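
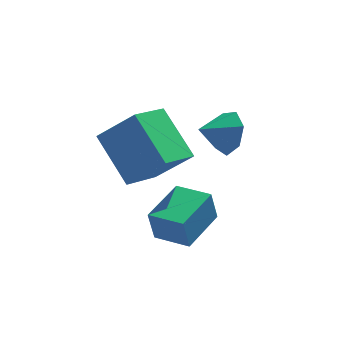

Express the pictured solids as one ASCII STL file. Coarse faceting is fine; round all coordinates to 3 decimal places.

solid 
facet normal -0.718 0.678 -0.158
outer loop
vertex 0.234 0.964 -1.368
vertex 1.415 2.248 -1.225
vertex 0.436 0.908 -2.529
endloop
endfacet
facet normal -0.675 -0.733 -0.082
outer loop
vertex 1.405 -0.008 -2.315
vertex 0.234 0.964 -1.368
vertex 0.436 0.908 -2.529
endloop
endfacet
facet normal -0.718 0.678 -0.158
outer loop
vertex 0.436 0.908 -2.529
vertex 1.415 2.248 -1.225
vertex 1.617 2.191 -2.386
endloop
endfacet
facet normal 0.172 -0.048 -0.984
outer loop
vertex 1.617 2.191 -2.386
vertex 1.405 -0.008 -2.315
vertex 0.436 0.908 -2.529
endloop
endfacet
facet normal -0.172 0.048 0.984
outer loop
vertex 0.234 0.964 -1.368
vertex 2.384 1.332 -1.011
vertex 1.415 2.248 -1.225
endloop
endfacet
facet normal -0.675 -0.734 -0.081
outer loop
vertex 1.203 0.049 -1.154
vertex 0.234 0.964 -1.368
vertex 1.405 -0.008 -2.315
endloop
endfacet
facet normal -0.172 0.048 0.984
outer loop
vertex 1.203 0.049 -1.154
vertex 2.384 1.332 -1.011
vertex 0.234 0.964 -1.368
endloop
endfacet
facet normal 0.675 0.733 0.081
outer loop
vertex 1.415 2.248 -1.225
vertex 2.384 1.332 -1.011
vertex 1.617 2.191 -2.386
endloop
endfacet
facet normal 0.172 -0.048 -0.984
outer loop
vertex 2.586 1.276 -2.172
vertex 1.405 -0.008 -2.315
vertex 1.617 2.191 -2.386
endloop
endfacet
facet normal 0.675 0.734 0.082
outer loop
vertex 1.617 2.191 -2.386
vertex 2.384 1.332 -1.011
vertex 2.586 1.276 -2.172
endloop
endfacet
facet normal 0.718 -0.678 0.158
outer loop
vertex 2.586 1.276 -2.172
vertex 1.203 0.049 -1.154
vertex 1.405 -0.008 -2.315
endloop
endfacet
facet normal 0.718 -0.678 0.158
outer loop
vertex 2.384 1.332 -1.011
vertex 1.203 0.049 -1.154
vertex 2.586 1.276 -2.172
endloop
endfacet
facet normal 0.886 0.161 -0.436
outer loop
vertex 3.869 3.241 0.617
vertex 3.457 3.705 -0.049
vertex 3.788 4.018 0.739
endloop
endfacet
facet normal -0.130 -0.167 0.977
outer loop
vertex 3.869 3.241 0.617
vertex 3.788 4.018 0.739
vertex 2.403 3.515 0.469
endloop
endfacet
facet normal 0.886 0.160 -0.436
outer loop
vertex 3.788 4.018 0.739
vertex 3.457 3.705 -0.049
vertex 3.458 4.558 0.267
endloop
endfacet
facet normal -0.336 0.495 0.801
outer loop
vertex 3.788 4.018 0.739
vertex 3.458 4.558 0.267
vertex 2.403 3.515 0.469
endloop
endfacet
facet normal 0.886 0.160 -0.435
outer loop
vertex 3.458 4.558 0.267
vertex 3.457 3.705 -0.049
vertex 3.128 4.457 -0.442
endloop
endfacet
facet normal -0.667 0.715 0.209
outer loop
vertex 3.458 4.558 0.267
vertex 3.128 4.457 -0.442
vertex 2.403 3.515 0.469
endloop
endfacet
facet normal 0.886 0.160 -0.435
outer loop
vertex 3.128 4.457 -0.442
vertex 3.457 3.705 -0.049
vertex 3.045 3.79 -0.856
endloop
endfacet
facet normal -0.875 0.329 -0.355
outer loop
vertex 3.128 4.457 -0.442
vertex 3.045 3.79 -0.856
vertex 2.403 3.515 0.469
endloop
endfacet
facet normal 0.886 0.160 -0.435
outer loop
vertex 3.045 3.79 -0.856
vertex 3.457 3.705 -0.049
vertex 3.272 3.059 -0.662
endloop
endfacet
facet normal -0.802 -0.373 -0.466
outer loop
vertex 3.045 3.79 -0.856
vertex 3.272 3.059 -0.662
vertex 2.403 3.515 0.469
endloop
endfacet
facet normal 0.885 0.160 -0.436
outer loop
vertex 3.272 3.059 -0.662
vertex 3.457 3.705 -0.049
vertex 3.639 2.815 -0.007
endloop
endfacet
facet normal -0.504 -0.863 -0.039
outer loop
vertex 3.272 3.059 -0.662
vertex 3.639 2.815 -0.007
vertex 2.403 3.515 0.469
endloop
endfacet
facet normal 0.886 0.161 -0.436
outer loop
vertex 3.639 2.815 -0.007
vertex 3.457 3.705 -0.049
vertex 3.869 3.241 0.617
endloop
endfacet
facet normal -0.205 -0.772 0.602
outer loop
vertex 3.639 2.815 -0.007
vertex 3.869 3.241 0.617
vertex 2.403 3.515 0.469
endloop
endfacet
facet normal -0.668 -0.611 0.425
outer loop
vertex 0.367 3.997 1.168
vertex -0.862 4.438 -0.128
vertex 1.086 2.345 -0.076
endloop
endfacet
facet normal 0.668 -0.240 0.705
outer loop
vertex 2.242 3.402 -0.812
vertex 0.367 3.997 1.168
vertex 1.086 2.345 -0.076
endloop
endfacet
facet normal -0.668 -0.611 0.425
outer loop
vertex 1.086 2.345 -0.076
vertex -0.862 4.438 -0.128
vertex -0.142 2.786 -1.373
endloop
endfacet
facet normal 0.329 -0.755 -0.568
outer loop
vertex -0.142 2.786 -1.373
vertex 2.242 3.402 -0.812
vertex 1.086 2.345 -0.076
endloop
endfacet
facet normal -0.328 0.755 0.568
outer loop
vertex 0.367 3.997 1.168
vertex 0.294 5.495 -0.864
vertex -0.862 4.438 -0.128
endloop
endfacet
facet normal 0.668 -0.240 0.705
outer loop
vertex 1.522 5.054 0.433
vertex 0.367 3.997 1.168
vertex 2.242 3.402 -0.812
endloop
endfacet
facet normal -0.329 0.754 0.568
outer loop
vertex 1.522 5.054 0.433
vertex 0.294 5.495 -0.864
vertex 0.367 3.997 1.168
endloop
endfacet
facet normal -0.668 0.240 -0.705
outer loop
vertex -0.862 4.438 -0.128
vertex 0.294 5.495 -0.864
vertex -0.142 2.786 -1.373
endloop
endfacet
facet normal 0.329 -0.754 -0.568
outer loop
vertex 1.013 3.843 -2.108
vertex 2.242 3.402 -0.812
vertex -0.142 2.786 -1.373
endloop
endfacet
facet normal -0.668 0.240 -0.705
outer loop
vertex -0.142 2.786 -1.373
vertex 0.294 5.495 -0.864
vertex 1.013 3.843 -2.108
endloop
endfacet
facet normal 0.668 0.611 -0.425
outer loop
vertex 1.013 3.843 -2.108
vertex 1.522 5.054 0.433
vertex 2.242 3.402 -0.812
endloop
endfacet
facet normal 0.668 0.611 -0.425
outer loop
vertex 0.294 5.495 -0.864
vertex 1.522 5.054 0.433
vertex 1.013 3.843 -2.108
endloop
endfacet

endsolid


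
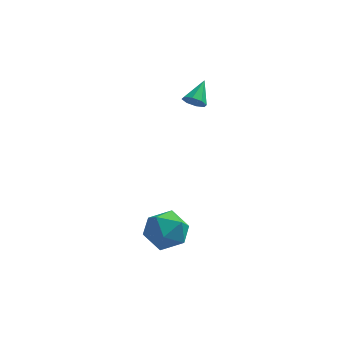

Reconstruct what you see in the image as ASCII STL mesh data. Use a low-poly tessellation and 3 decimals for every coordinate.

solid 
facet normal -0.284 0.926 0.250
outer loop
vertex 1.212 -2.119 -2.917
vertex 0.441 -2.516 -2.322
vertex 1.39 -2.338 -1.904
endloop
endfacet
facet normal 0.418 0.901 0.121
outer loop
vertex 1.212 -2.119 -2.917
vertex 1.39 -2.338 -1.904
vertex 2.114 -2.576 -2.629
endloop
endfacet
facet normal 0.511 0.664 -0.546
outer loop
vertex 1.212 -2.119 -2.917
vertex 2.114 -2.576 -2.629
vertex 1.613 -2.901 -3.494
endloop
endfacet
facet normal -0.132 0.544 -0.829
outer loop
vertex 1.212 -2.119 -2.917
vertex 1.613 -2.901 -3.494
vertex 0.579 -2.864 -3.305
endloop
endfacet
facet normal -0.623 0.705 -0.337
outer loop
vertex 1.212 -2.119 -2.917
vertex 0.579 -2.864 -3.305
vertex 0.441 -2.516 -2.322
endloop
endfacet
facet normal 0.707 0.424 0.567
outer loop
vertex 2.114 -2.576 -2.629
vertex 1.39 -2.338 -1.904
vertex 1.901 -3.256 -1.855
endloop
endfacet
facet normal -0.429 0.464 0.775
outer loop
vertex 1.39 -2.338 -1.904
vertex 0.441 -2.516 -2.322
vertex 0.867 -3.219 -1.666
endloop
endfacet
facet normal -0.979 0.107 -0.175
outer loop
vertex 0.441 -2.516 -2.322
vertex 0.579 -2.864 -3.305
vertex 0.366 -3.544 -2.531
endloop
endfacet
facet normal -0.183 -0.154 -0.971
outer loop
vertex 0.579 -2.864 -3.305
vertex 1.613 -2.901 -3.494
vertex 1.09 -3.782 -3.256
endloop
endfacet
facet normal 0.858 0.042 -0.512
outer loop
vertex 1.613 -2.901 -3.494
vertex 2.114 -2.576 -2.629
vertex 2.039 -3.604 -2.838
endloop
endfacet
facet normal 0.132 -0.544 0.829
outer loop
vertex 1.268 -4.001 -2.243
vertex 1.901 -3.256 -1.855
vertex 0.867 -3.219 -1.666
endloop
endfacet
facet normal -0.511 -0.664 0.546
outer loop
vertex 1.268 -4.001 -2.243
vertex 0.867 -3.219 -1.666
vertex 0.366 -3.544 -2.531
endloop
endfacet
facet normal -0.418 -0.901 -0.121
outer loop
vertex 1.268 -4.001 -2.243
vertex 0.366 -3.544 -2.531
vertex 1.09 -3.782 -3.256
endloop
endfacet
facet normal 0.284 -0.926 -0.250
outer loop
vertex 1.268 -4.001 -2.243
vertex 1.09 -3.782 -3.256
vertex 2.039 -3.604 -2.838
endloop
endfacet
facet normal 0.623 -0.705 0.337
outer loop
vertex 1.268 -4.001 -2.243
vertex 2.039 -3.604 -2.838
vertex 1.901 -3.256 -1.855
endloop
endfacet
facet normal 0.183 0.154 0.971
outer loop
vertex 0.867 -3.219 -1.666
vertex 1.901 -3.256 -1.855
vertex 1.39 -2.338 -1.904
endloop
endfacet
facet normal -0.858 -0.042 0.512
outer loop
vertex 0.366 -3.544 -2.531
vertex 0.867 -3.219 -1.666
vertex 0.441 -2.516 -2.322
endloop
endfacet
facet normal -0.707 -0.424 -0.567
outer loop
vertex 1.09 -3.782 -3.256
vertex 0.366 -3.544 -2.531
vertex 0.579 -2.864 -3.305
endloop
endfacet
facet normal 0.429 -0.464 -0.775
outer loop
vertex 2.039 -3.604 -2.838
vertex 1.09 -3.782 -3.256
vertex 1.613 -2.901 -3.494
endloop
endfacet
facet normal 0.979 -0.107 0.175
outer loop
vertex 1.901 -3.256 -1.855
vertex 2.039 -3.604 -2.838
vertex 2.114 -2.576 -2.629
endloop
endfacet
facet normal -0.255 -0.798 -0.546
outer loop
vertex 2.34 0.776 2.299
vertex 1.932 0.665 2.652
vertex 1.978 0.964 2.193
endloop
endfacet
facet normal 0.508 0.677 -0.533
outer loop
vertex 2.34 0.776 2.299
vertex 1.978 0.964 2.193
vertex 2.248 1.655 3.328
endloop
endfacet
facet normal -0.255 -0.798 -0.546
outer loop
vertex 1.978 0.964 2.193
vertex 1.932 0.665 2.652
vertex 1.59 0.977 2.355
endloop
endfacet
facet normal -0.172 0.859 -0.482
outer loop
vertex 1.978 0.964 2.193
vertex 1.59 0.977 2.355
vertex 2.248 1.655 3.328
endloop
endfacet
facet normal -0.254 -0.798 -0.546
outer loop
vertex 1.59 0.977 2.355
vertex 1.932 0.665 2.652
vertex 1.402 0.807 2.691
endloop
endfacet
facet normal -0.697 0.716 -0.028
outer loop
vertex 1.59 0.977 2.355
vertex 1.402 0.807 2.691
vertex 2.248 1.655 3.328
endloop
endfacet
facet normal -0.254 -0.797 -0.547
outer loop
vertex 1.402 0.807 2.691
vertex 1.932 0.665 2.652
vertex 1.525 0.553 3.004
endloop
endfacet
facet normal -0.756 0.330 0.565
outer loop
vertex 1.402 0.807 2.691
vertex 1.525 0.553 3.004
vertex 2.248 1.655 3.328
endloop
endfacet
facet normal -0.252 -0.799 -0.545
outer loop
vertex 1.525 0.553 3.004
vertex 1.932 0.665 2.652
vertex 1.887 0.366 3.111
endloop
endfacet
facet normal -0.316 -0.071 0.946
outer loop
vertex 1.525 0.553 3.004
vertex 1.887 0.366 3.111
vertex 2.248 1.655 3.328
endloop
endfacet
facet normal -0.254 -0.799 -0.545
outer loop
vertex 1.887 0.366 3.111
vertex 1.932 0.665 2.652
vertex 2.275 0.353 2.949
endloop
endfacet
facet normal 0.366 -0.253 0.896
outer loop
vertex 1.887 0.366 3.111
vertex 2.275 0.353 2.949
vertex 2.248 1.655 3.328
endloop
endfacet
facet normal -0.255 -0.799 -0.545
outer loop
vertex 2.275 0.353 2.949
vertex 1.932 0.665 2.652
vertex 2.462 0.523 2.612
endloop
endfacet
facet normal 0.892 -0.109 0.440
outer loop
vertex 2.275 0.353 2.949
vertex 2.462 0.523 2.612
vertex 2.248 1.655 3.328
endloop
endfacet
facet normal -0.255 -0.798 -0.546
outer loop
vertex 2.462 0.523 2.612
vertex 1.932 0.665 2.652
vertex 2.34 0.776 2.299
endloop
endfacet
facet normal 0.950 0.274 -0.149
outer loop
vertex 2.462 0.523 2.612
vertex 2.34 0.776 2.299
vertex 2.248 1.655 3.328
endloop
endfacet

endsolid


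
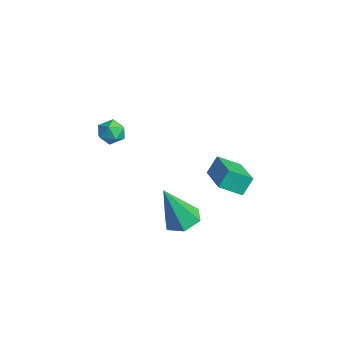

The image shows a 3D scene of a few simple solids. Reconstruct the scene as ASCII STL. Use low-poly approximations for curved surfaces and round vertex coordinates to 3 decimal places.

solid 
facet normal -0.953 0.189 -0.238
outer loop
vertex -0.943 3.185 0.146
vertex -0.62 4.114 -0.41
vertex -0.847 2.68 -0.641
endloop
endfacet
facet normal -0.286 -0.822 0.493
outer loop
vertex 1.04 2.306 -0.17
vertex -0.943 3.185 0.146
vertex -0.847 2.68 -0.641
endloop
endfacet
facet normal -0.953 0.189 -0.239
outer loop
vertex -0.847 2.68 -0.641
vertex -0.62 4.114 -0.41
vertex -0.523 3.61 -1.197
endloop
endfacet
facet normal 0.103 -0.537 -0.838
outer loop
vertex -0.523 3.61 -1.197
vertex 1.04 2.306 -0.17
vertex -0.847 2.68 -0.641
endloop
endfacet
facet normal -0.103 0.537 0.837
outer loop
vertex -0.943 3.185 0.146
vertex 1.267 3.74 0.061
vertex -0.62 4.114 -0.41
endloop
endfacet
facet normal -0.286 -0.823 0.491
outer loop
vertex 0.943 2.81 0.617
vertex -0.943 3.185 0.146
vertex 1.04 2.306 -0.17
endloop
endfacet
facet normal -0.103 0.537 0.838
outer loop
vertex 0.943 2.81 0.617
vertex 1.267 3.74 0.061
vertex -0.943 3.185 0.146
endloop
endfacet
facet normal 0.286 0.823 -0.492
outer loop
vertex -0.62 4.114 -0.41
vertex 1.267 3.74 0.061
vertex -0.523 3.61 -1.197
endloop
endfacet
facet normal 0.102 -0.537 -0.837
outer loop
vertex 1.363 3.235 -0.726
vertex 1.04 2.306 -0.17
vertex -0.523 3.61 -1.197
endloop
endfacet
facet normal 0.286 0.822 -0.492
outer loop
vertex -0.523 3.61 -1.197
vertex 1.267 3.74 0.061
vertex 1.363 3.235 -0.726
endloop
endfacet
facet normal 0.953 -0.189 0.238
outer loop
vertex 1.363 3.235 -0.726
vertex 0.943 2.81 0.617
vertex 1.04 2.306 -0.17
endloop
endfacet
facet normal 0.953 -0.190 0.238
outer loop
vertex 1.267 3.74 0.061
vertex 0.943 2.81 0.617
vertex 1.363 3.235 -0.726
endloop
endfacet
facet normal -0.761 0.579 -0.294
outer loop
vertex -0.122 -1.665 3.224
vertex -0.446 -1.821 3.755
vertex -0.058 -1.311 3.755
endloop
endfacet
facet normal -0.140 0.832 -0.538
outer loop
vertex -0.122 -1.665 3.224
vertex -0.058 -1.311 3.755
vertex 0.457 -1.454 3.4
endloop
endfacet
facet normal 0.166 0.321 -0.932
outer loop
vertex -0.122 -1.665 3.224
vertex 0.457 -1.454 3.4
vertex 0.387 -2.053 3.181
endloop
endfacet
facet normal -0.266 -0.245 -0.932
outer loop
vertex -0.122 -1.665 3.224
vertex 0.387 -2.053 3.181
vertex -0.172 -2.28 3.4
endloop
endfacet
facet normal -0.839 -0.085 -0.537
outer loop
vertex -0.122 -1.665 3.224
vertex -0.172 -2.28 3.4
vertex -0.446 -1.821 3.755
endloop
endfacet
facet normal 0.282 0.959 0.024
outer loop
vertex 0.457 -1.454 3.4
vertex -0.058 -1.311 3.755
vertex 0.492 -1.48 4.04
endloop
endfacet
facet normal -0.723 0.550 0.419
outer loop
vertex -0.058 -1.311 3.755
vertex -0.446 -1.821 3.755
vertex -0.067 -1.707 4.259
endloop
endfacet
facet normal -0.850 -0.527 0.025
outer loop
vertex -0.446 -1.821 3.755
vertex -0.172 -2.28 3.4
vertex -0.137 -2.306 4.04
endloop
endfacet
facet normal 0.078 -0.785 -0.615
outer loop
vertex -0.172 -2.28 3.4
vertex 0.387 -2.053 3.181
vertex 0.378 -2.449 3.685
endloop
endfacet
facet normal 0.777 0.134 -0.615
outer loop
vertex 0.387 -2.053 3.181
vertex 0.457 -1.454 3.4
vertex 0.766 -1.939 3.685
endloop
endfacet
facet normal 0.266 0.245 0.932
outer loop
vertex 0.442 -2.095 4.216
vertex 0.492 -1.48 4.04
vertex -0.067 -1.707 4.259
endloop
endfacet
facet normal -0.166 -0.321 0.932
outer loop
vertex 0.442 -2.095 4.216
vertex -0.067 -1.707 4.259
vertex -0.137 -2.306 4.04
endloop
endfacet
facet normal 0.140 -0.832 0.538
outer loop
vertex 0.442 -2.095 4.216
vertex -0.137 -2.306 4.04
vertex 0.378 -2.449 3.685
endloop
endfacet
facet normal 0.761 -0.579 0.294
outer loop
vertex 0.442 -2.095 4.216
vertex 0.378 -2.449 3.685
vertex 0.766 -1.939 3.685
endloop
endfacet
facet normal 0.839 0.085 0.537
outer loop
vertex 0.442 -2.095 4.216
vertex 0.766 -1.939 3.685
vertex 0.492 -1.48 4.04
endloop
endfacet
facet normal -0.078 0.785 0.615
outer loop
vertex -0.067 -1.707 4.259
vertex 0.492 -1.48 4.04
vertex -0.058 -1.311 3.755
endloop
endfacet
facet normal -0.777 -0.134 0.615
outer loop
vertex -0.137 -2.306 4.04
vertex -0.067 -1.707 4.259
vertex -0.446 -1.821 3.755
endloop
endfacet
facet normal -0.282 -0.959 -0.024
outer loop
vertex 0.378 -2.449 3.685
vertex -0.137 -2.306 4.04
vertex -0.172 -2.28 3.4
endloop
endfacet
facet normal 0.723 -0.550 -0.419
outer loop
vertex 0.766 -1.939 3.685
vertex 0.378 -2.449 3.685
vertex 0.387 -2.053 3.181
endloop
endfacet
facet normal 0.850 0.527 -0.025
outer loop
vertex 0.492 -1.48 4.04
vertex 0.766 -1.939 3.685
vertex 0.457 -1.454 3.4
endloop
endfacet
facet normal 0.025 0.380 -0.925
outer loop
vertex 1.314 0.705 -2.186
vertex 0.536 0.979 -2.094
vertex 1.175 1.463 -1.878
endloop
endfacet
facet normal 0.927 0.018 0.375
outer loop
vertex 1.314 0.705 -2.186
vertex 1.175 1.463 -1.878
vertex 0.484 0.161 -0.106
endloop
endfacet
facet normal 0.024 0.381 -0.924
outer loop
vertex 1.175 1.463 -1.878
vertex 0.536 0.979 -2.094
vertex 0.397 1.737 -1.785
endloop
endfacet
facet normal 0.322 0.698 0.639
outer loop
vertex 1.175 1.463 -1.878
vertex 0.397 1.737 -1.785
vertex 0.484 0.161 -0.106
endloop
endfacet
facet normal 0.024 0.381 -0.924
outer loop
vertex 0.397 1.737 -1.785
vertex 0.536 0.979 -2.094
vertex -0.242 1.254 -2.001
endloop
endfacet
facet normal -0.612 0.560 0.558
outer loop
vertex 0.397 1.737 -1.785
vertex -0.242 1.254 -2.001
vertex 0.484 0.161 -0.106
endloop
endfacet
facet normal 0.024 0.381 -0.924
outer loop
vertex -0.242 1.254 -2.001
vertex 0.536 0.979 -2.094
vertex -0.103 0.496 -2.31
endloop
endfacet
facet normal -0.942 -0.259 0.212
outer loop
vertex -0.242 1.254 -2.001
vertex -0.103 0.496 -2.31
vertex 0.484 0.161 -0.106
endloop
endfacet
facet normal 0.025 0.381 -0.924
outer loop
vertex -0.103 0.496 -2.31
vertex 0.536 0.979 -2.094
vertex 0.675 0.222 -2.402
endloop
endfacet
facet normal -0.337 -0.940 -0.053
outer loop
vertex -0.103 0.496 -2.31
vertex 0.675 0.222 -2.402
vertex 0.484 0.161 -0.106
endloop
endfacet
facet normal 0.025 0.381 -0.924
outer loop
vertex 0.675 0.222 -2.402
vertex 0.536 0.979 -2.094
vertex 1.314 0.705 -2.186
endloop
endfacet
facet normal 0.597 -0.802 0.028
outer loop
vertex 0.675 0.222 -2.402
vertex 1.314 0.705 -2.186
vertex 0.484 0.161 -0.106
endloop
endfacet

endsolid


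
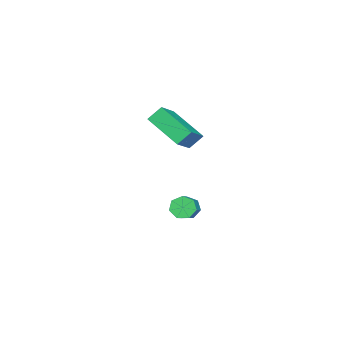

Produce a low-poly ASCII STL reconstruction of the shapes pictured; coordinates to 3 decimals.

solid 
facet normal -0.804 0.127 -0.581
outer loop
vertex -3.572 1.188 3.615
vertex -3.977 1.746 4.297
vertex -2.649 2.95 2.722
endloop
endfacet
facet normal 0.418 -0.575 -0.703
outer loop
vertex -1.403 2.754 3.623
vertex -3.572 1.188 3.615
vertex -2.649 2.95 2.722
endloop
endfacet
facet normal -0.804 0.127 -0.581
outer loop
vertex -2.649 2.95 2.722
vertex -3.977 1.746 4.297
vertex -3.054 3.508 3.404
endloop
endfacet
facet normal 0.423 0.808 -0.410
outer loop
vertex -3.054 3.508 3.404
vertex -1.403 2.754 3.623
vertex -2.649 2.95 2.722
endloop
endfacet
facet normal -0.423 -0.808 0.410
outer loop
vertex -3.572 1.188 3.615
vertex -2.731 1.55 5.198
vertex -3.977 1.746 4.297
endloop
endfacet
facet normal 0.418 -0.575 -0.703
outer loop
vertex -2.326 0.992 4.516
vertex -3.572 1.188 3.615
vertex -1.403 2.754 3.623
endloop
endfacet
facet normal -0.423 -0.808 0.410
outer loop
vertex -2.326 0.992 4.516
vertex -2.731 1.55 5.198
vertex -3.572 1.188 3.615
endloop
endfacet
facet normal -0.418 0.575 0.703
outer loop
vertex -3.977 1.746 4.297
vertex -2.731 1.55 5.198
vertex -3.054 3.508 3.404
endloop
endfacet
facet normal 0.423 0.808 -0.410
outer loop
vertex -1.808 3.312 4.305
vertex -1.403 2.754 3.623
vertex -3.054 3.508 3.404
endloop
endfacet
facet normal -0.418 0.575 0.703
outer loop
vertex -3.054 3.508 3.404
vertex -2.731 1.55 5.198
vertex -1.808 3.312 4.305
endloop
endfacet
facet normal 0.804 -0.127 0.581
outer loop
vertex -1.808 3.312 4.305
vertex -2.326 0.992 4.516
vertex -1.403 2.754 3.623
endloop
endfacet
facet normal 0.804 -0.127 0.581
outer loop
vertex -2.731 1.55 5.198
vertex -2.326 0.992 4.516
vertex -1.808 3.312 4.305
endloop
endfacet
facet normal -0.834 -0.122 -0.538
outer loop
vertex -3.561 2.881 -2.693
vertex -3.814 2.478 -2.209
vertex -3.872 3.152 -2.272
endloop
endfacet
facet normal 0.160 0.880 -0.448
outer loop
vertex -3.561 2.881 -2.693
vertex -3.872 3.152 -2.272
vertex -2.292 3.066 -1.876
endloop
endfacet
facet normal 0.160 0.880 -0.448
outer loop
vertex -2.292 3.066 -1.876
vertex -3.872 3.152 -2.272
vertex -2.604 3.337 -1.455
endloop
endfacet
facet normal 0.834 0.123 0.539
outer loop
vertex -2.292 3.066 -1.876
vertex -2.604 3.337 -1.455
vertex -2.546 2.662 -1.391
endloop
endfacet
facet normal -0.834 -0.122 -0.537
outer loop
vertex -3.872 3.152 -2.272
vertex -3.814 2.478 -2.209
vertex -4.14 2.915 -1.802
endloop
endfacet
facet normal -0.313 0.908 0.280
outer loop
vertex -3.872 3.152 -2.272
vertex -4.14 2.915 -1.802
vertex -2.604 3.337 -1.455
endloop
endfacet
facet normal -0.313 0.908 0.280
outer loop
vertex -2.604 3.337 -1.455
vertex -4.14 2.915 -1.802
vertex -2.871 3.1 -0.985
endloop
endfacet
facet normal 0.835 0.123 0.536
outer loop
vertex -2.604 3.337 -1.455
vertex -2.871 3.1 -0.985
vertex -2.546 2.662 -1.391
endloop
endfacet
facet normal -0.835 -0.122 -0.537
outer loop
vertex -4.14 2.915 -1.802
vertex -3.814 2.478 -2.209
vertex -4.162 2.349 -1.639
endloop
endfacet
facet normal -0.550 0.251 0.797
outer loop
vertex -4.14 2.915 -1.802
vertex -4.162 2.349 -1.639
vertex -2.871 3.1 -0.985
endloop
endfacet
facet normal -0.550 0.251 0.797
outer loop
vertex -2.871 3.1 -0.985
vertex -4.162 2.349 -1.639
vertex -2.894 2.533 -0.822
endloop
endfacet
facet normal 0.834 0.121 0.538
outer loop
vertex -2.871 3.1 -0.985
vertex -2.894 2.533 -0.822
vertex -2.546 2.662 -1.391
endloop
endfacet
facet normal -0.835 -0.122 -0.537
outer loop
vertex -4.162 2.349 -1.639
vertex -3.814 2.478 -2.209
vertex -3.923 1.879 -1.904
endloop
endfacet
facet normal -0.374 -0.592 0.714
outer loop
vertex -4.162 2.349 -1.639
vertex -3.923 1.879 -1.904
vertex -2.894 2.533 -0.822
endloop
endfacet
facet normal -0.373 -0.593 0.713
outer loop
vertex -2.894 2.533 -0.822
vertex -3.923 1.879 -1.904
vertex -2.655 2.064 -1.087
endloop
endfacet
facet normal 0.834 0.121 0.538
outer loop
vertex -2.894 2.533 -0.822
vertex -2.655 2.064 -1.087
vertex -2.546 2.662 -1.391
endloop
endfacet
facet normal -0.835 -0.121 -0.537
outer loop
vertex -3.923 1.879 -1.904
vertex -3.814 2.478 -2.209
vertex -3.602 1.86 -2.399
endloop
endfacet
facet normal 0.085 -0.992 0.093
outer loop
vertex -3.923 1.879 -1.904
vertex -3.602 1.86 -2.399
vertex -2.655 2.064 -1.087
endloop
endfacet
facet normal 0.085 -0.992 0.093
outer loop
vertex -2.655 2.064 -1.087
vertex -3.602 1.86 -2.399
vertex -2.333 2.045 -1.582
endloop
endfacet
facet normal 0.834 0.121 0.538
outer loop
vertex -2.655 2.064 -1.087
vertex -2.333 2.045 -1.582
vertex -2.546 2.662 -1.391
endloop
endfacet
facet normal -0.834 -0.121 -0.538
outer loop
vertex -3.602 1.86 -2.399
vertex -3.814 2.478 -2.209
vertex -3.44 2.306 -2.75
endloop
endfacet
facet normal 0.478 -0.644 -0.597
outer loop
vertex -3.602 1.86 -2.399
vertex -3.44 2.306 -2.75
vertex -2.333 2.045 -1.582
endloop
endfacet
facet normal 0.479 -0.643 -0.598
outer loop
vertex -2.333 2.045 -1.582
vertex -3.44 2.306 -2.75
vertex -2.172 2.491 -1.933
endloop
endfacet
facet normal 0.834 0.122 0.537
outer loop
vertex -2.333 2.045 -1.582
vertex -2.172 2.491 -1.933
vertex -2.546 2.662 -1.391
endloop
endfacet
facet normal -0.834 -0.122 -0.538
outer loop
vertex -3.44 2.306 -2.75
vertex -3.814 2.478 -2.209
vertex -3.561 2.881 -2.693
endloop
endfacet
facet normal 0.512 0.191 -0.838
outer loop
vertex -3.44 2.306 -2.75
vertex -3.561 2.881 -2.693
vertex -2.172 2.491 -1.933
endloop
endfacet
facet normal 0.512 0.190 -0.838
outer loop
vertex -2.172 2.491 -1.933
vertex -3.561 2.881 -2.693
vertex -2.292 3.066 -1.876
endloop
endfacet
facet normal 0.834 0.121 0.538
outer loop
vertex -2.172 2.491 -1.933
vertex -2.292 3.066 -1.876
vertex -2.546 2.662 -1.391
endloop
endfacet

endsolid


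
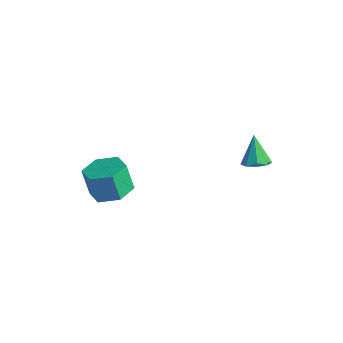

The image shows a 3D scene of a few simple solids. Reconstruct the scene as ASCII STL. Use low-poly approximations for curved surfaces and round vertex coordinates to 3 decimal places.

solid 
facet normal 0.343 -0.021 -0.939
outer loop
vertex 0.445 -3.208 -2.936
vertex -0.344 -2.863 -3.232
vertex 0.336 -2.307 -2.996
endloop
endfacet
facet normal 0.932 0.135 0.337
outer loop
vertex 0.445 -3.208 -2.936
vertex 0.336 -2.307 -2.996
vertex 0.013 -3.181 -1.753
endloop
endfacet
facet normal 0.932 0.135 0.337
outer loop
vertex 0.013 -3.181 -1.753
vertex 0.336 -2.307 -2.996
vertex -0.096 -2.28 -1.813
endloop
endfacet
facet normal -0.342 0.021 0.939
outer loop
vertex 0.013 -3.181 -1.753
vertex -0.096 -2.28 -1.813
vertex -0.776 -2.837 -2.048
endloop
endfacet
facet normal 0.343 -0.021 -0.939
outer loop
vertex 0.336 -2.307 -2.996
vertex -0.344 -2.863 -3.232
vertex -0.453 -1.962 -3.292
endloop
endfacet
facet normal 0.363 0.925 0.111
outer loop
vertex 0.336 -2.307 -2.996
vertex -0.453 -1.962 -3.292
vertex -0.096 -2.28 -1.813
endloop
endfacet
facet normal 0.363 0.925 0.111
outer loop
vertex -0.096 -2.28 -1.813
vertex -0.453 -1.962 -3.292
vertex -0.885 -1.935 -2.108
endloop
endfacet
facet normal -0.342 0.021 0.939
outer loop
vertex -0.096 -2.28 -1.813
vertex -0.885 -1.935 -2.108
vertex -0.776 -2.837 -2.048
endloop
endfacet
facet normal 0.342 -0.021 -0.939
outer loop
vertex -0.453 -1.962 -3.292
vertex -0.344 -2.863 -3.232
vertex -1.133 -2.519 -3.527
endloop
endfacet
facet normal -0.569 0.790 -0.226
outer loop
vertex -0.453 -1.962 -3.292
vertex -1.133 -2.519 -3.527
vertex -0.885 -1.935 -2.108
endloop
endfacet
facet normal -0.569 0.791 -0.226
outer loop
vertex -0.885 -1.935 -2.108
vertex -1.133 -2.519 -3.527
vertex -1.565 -2.492 -2.344
endloop
endfacet
facet normal -0.343 0.021 0.939
outer loop
vertex -0.885 -1.935 -2.108
vertex -1.565 -2.492 -2.344
vertex -0.776 -2.837 -2.048
endloop
endfacet
facet normal 0.342 -0.021 -0.939
outer loop
vertex -1.133 -2.519 -3.527
vertex -0.344 -2.863 -3.232
vertex -1.024 -3.42 -3.467
endloop
endfacet
facet normal -0.932 -0.135 -0.337
outer loop
vertex -1.133 -2.519 -3.527
vertex -1.024 -3.42 -3.467
vertex -1.565 -2.492 -2.344
endloop
endfacet
facet normal -0.932 -0.135 -0.337
outer loop
vertex -1.565 -2.492 -2.344
vertex -1.024 -3.42 -3.467
vertex -1.456 -3.393 -2.284
endloop
endfacet
facet normal -0.343 0.021 0.939
outer loop
vertex -1.565 -2.492 -2.344
vertex -1.456 -3.393 -2.284
vertex -0.776 -2.837 -2.048
endloop
endfacet
facet normal 0.342 -0.021 -0.939
outer loop
vertex -1.024 -3.42 -3.467
vertex -0.344 -2.863 -3.232
vertex -0.235 -3.765 -3.172
endloop
endfacet
facet normal -0.363 -0.925 -0.111
outer loop
vertex -1.024 -3.42 -3.467
vertex -0.235 -3.765 -3.172
vertex -1.456 -3.393 -2.284
endloop
endfacet
facet normal -0.363 -0.925 -0.111
outer loop
vertex -1.456 -3.393 -2.284
vertex -0.235 -3.765 -3.172
vertex -0.667 -3.738 -1.988
endloop
endfacet
facet normal -0.343 0.021 0.939
outer loop
vertex -1.456 -3.393 -2.284
vertex -0.667 -3.738 -1.988
vertex -0.776 -2.837 -2.048
endloop
endfacet
facet normal 0.343 -0.021 -0.939
outer loop
vertex -0.235 -3.765 -3.172
vertex -0.344 -2.863 -3.232
vertex 0.445 -3.208 -2.936
endloop
endfacet
facet normal 0.569 -0.791 0.226
outer loop
vertex -0.235 -3.765 -3.172
vertex 0.445 -3.208 -2.936
vertex -0.667 -3.738 -1.988
endloop
endfacet
facet normal 0.569 -0.790 0.226
outer loop
vertex -0.667 -3.738 -1.988
vertex 0.445 -3.208 -2.936
vertex 0.013 -3.181 -1.753
endloop
endfacet
facet normal -0.342 0.021 0.939
outer loop
vertex -0.667 -3.738 -1.988
vertex 0.013 -3.181 -1.753
vertex -0.776 -2.837 -2.048
endloop
endfacet
facet normal 0.417 -0.353 -0.838
outer loop
vertex 3.097 1.886 -2.976
vertex 2.723 2.259 -3.319
vertex 3.294 2.318 -3.06
endloop
endfacet
facet normal 0.582 -0.109 0.806
outer loop
vertex 3.097 1.886 -2.976
vertex 3.294 2.318 -3.06
vertex 2.157 2.741 -2.181
endloop
endfacet
facet normal 0.416 -0.356 -0.837
outer loop
vertex 3.294 2.318 -3.06
vertex 2.723 2.259 -3.319
vertex 3.157 2.715 -3.297
endloop
endfacet
facet normal 0.630 0.547 0.552
outer loop
vertex 3.294 2.318 -3.06
vertex 3.157 2.715 -3.297
vertex 2.157 2.741 -2.181
endloop
endfacet
facet normal 0.415 -0.355 -0.838
outer loop
vertex 3.157 2.715 -3.297
vertex 2.723 2.259 -3.319
vertex 2.766 2.845 -3.546
endloop
endfacet
facet normal 0.213 0.962 0.168
outer loop
vertex 3.157 2.715 -3.297
vertex 2.766 2.845 -3.546
vertex 2.157 2.741 -2.181
endloop
endfacet
facet normal 0.416 -0.355 -0.837
outer loop
vertex 2.766 2.845 -3.546
vertex 2.723 2.259 -3.319
vertex 2.349 2.632 -3.663
endloop
endfacet
facet normal -0.424 0.897 -0.121
outer loop
vertex 2.766 2.845 -3.546
vertex 2.349 2.632 -3.663
vertex 2.157 2.741 -2.181
endloop
endfacet
facet normal 0.416 -0.355 -0.837
outer loop
vertex 2.349 2.632 -3.663
vertex 2.723 2.259 -3.319
vertex 2.152 2.2 -3.578
endloop
endfacet
facet normal -0.911 0.386 -0.146
outer loop
vertex 2.349 2.632 -3.663
vertex 2.152 2.2 -3.578
vertex 2.157 2.741 -2.181
endloop
endfacet
facet normal 0.416 -0.354 -0.837
outer loop
vertex 2.152 2.2 -3.578
vertex 2.723 2.259 -3.319
vertex 2.289 1.803 -3.342
endloop
endfacet
facet normal -0.958 -0.267 0.107
outer loop
vertex 2.152 2.2 -3.578
vertex 2.289 1.803 -3.342
vertex 2.157 2.741 -2.181
endloop
endfacet
facet normal 0.417 -0.354 -0.837
outer loop
vertex 2.289 1.803 -3.342
vertex 2.723 2.259 -3.319
vertex 2.681 1.673 -3.092
endloop
endfacet
facet normal -0.540 -0.684 0.491
outer loop
vertex 2.289 1.803 -3.342
vertex 2.681 1.673 -3.092
vertex 2.157 2.741 -2.181
endloop
endfacet
facet normal 0.415 -0.354 -0.838
outer loop
vertex 2.681 1.673 -3.092
vertex 2.723 2.259 -3.319
vertex 3.097 1.886 -2.976
endloop
endfacet
facet normal 0.098 -0.617 0.780
outer loop
vertex 2.681 1.673 -3.092
vertex 3.097 1.886 -2.976
vertex 2.157 2.741 -2.181
endloop
endfacet

endsolid


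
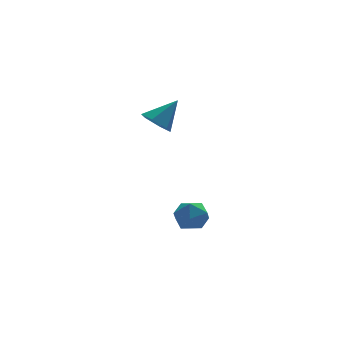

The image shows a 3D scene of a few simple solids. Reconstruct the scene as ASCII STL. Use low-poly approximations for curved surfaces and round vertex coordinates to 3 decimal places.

solid 
facet normal -0.622 -0.445 0.644
outer loop
vertex 1.44 1.365 -3.579
vertex 2.057 0.367 -3.672
vertex 2.341 1.16 -2.85
endloop
endfacet
facet normal -0.573 0.254 0.779
outer loop
vertex 1.44 1.365 -3.579
vertex 2.341 1.16 -2.85
vertex 2.19 2.233 -3.311
endloop
endfacet
facet normal -0.771 0.607 0.192
outer loop
vertex 1.44 1.365 -3.579
vertex 2.19 2.233 -3.311
vertex 1.812 2.103 -4.418
endloop
endfacet
facet normal -0.943 0.127 -0.307
outer loop
vertex 1.44 1.365 -3.579
vertex 1.812 2.103 -4.418
vertex 1.73 0.95 -4.642
endloop
endfacet
facet normal -0.851 -0.524 -0.028
outer loop
vertex 1.44 1.365 -3.579
vertex 1.73 0.95 -4.642
vertex 2.057 0.367 -3.672
endloop
endfacet
facet normal 0.113 0.406 0.907
outer loop
vertex 2.19 2.233 -3.311
vertex 2.341 1.16 -2.85
vertex 3.27 1.77 -3.238
endloop
endfacet
facet normal 0.032 -0.725 0.688
outer loop
vertex 2.341 1.16 -2.85
vertex 2.057 0.367 -3.672
vertex 3.188 0.617 -3.462
endloop
endfacet
facet normal -0.339 -0.853 -0.398
outer loop
vertex 2.057 0.367 -3.672
vertex 1.73 0.95 -4.642
vertex 2.81 0.487 -4.569
endloop
endfacet
facet normal -0.486 0.200 -0.851
outer loop
vertex 1.73 0.95 -4.642
vertex 1.812 2.103 -4.418
vertex 2.659 1.56 -5.03
endloop
endfacet
facet normal -0.208 0.977 -0.044
outer loop
vertex 1.812 2.103 -4.418
vertex 2.19 2.233 -3.311
vertex 2.943 2.353 -4.208
endloop
endfacet
facet normal 0.943 -0.127 0.307
outer loop
vertex 3.56 1.355 -4.301
vertex 3.27 1.77 -3.238
vertex 3.188 0.617 -3.462
endloop
endfacet
facet normal 0.771 -0.607 -0.192
outer loop
vertex 3.56 1.355 -4.301
vertex 3.188 0.617 -3.462
vertex 2.81 0.487 -4.569
endloop
endfacet
facet normal 0.573 -0.254 -0.779
outer loop
vertex 3.56 1.355 -4.301
vertex 2.81 0.487 -4.569
vertex 2.659 1.56 -5.03
endloop
endfacet
facet normal 0.622 0.445 -0.644
outer loop
vertex 3.56 1.355 -4.301
vertex 2.659 1.56 -5.03
vertex 2.943 2.353 -4.208
endloop
endfacet
facet normal 0.851 0.524 0.028
outer loop
vertex 3.56 1.355 -4.301
vertex 2.943 2.353 -4.208
vertex 3.27 1.77 -3.238
endloop
endfacet
facet normal 0.486 -0.200 0.851
outer loop
vertex 3.188 0.617 -3.462
vertex 3.27 1.77 -3.238
vertex 2.341 1.16 -2.85
endloop
endfacet
facet normal 0.208 -0.977 0.044
outer loop
vertex 2.81 0.487 -4.569
vertex 3.188 0.617 -3.462
vertex 2.057 0.367 -3.672
endloop
endfacet
facet normal -0.113 -0.406 -0.907
outer loop
vertex 2.659 1.56 -5.03
vertex 2.81 0.487 -4.569
vertex 1.73 0.95 -4.642
endloop
endfacet
facet normal -0.032 0.725 -0.688
outer loop
vertex 2.943 2.353 -4.208
vertex 2.659 1.56 -5.03
vertex 1.812 2.103 -4.418
endloop
endfacet
facet normal 0.339 0.853 0.398
outer loop
vertex 3.27 1.77 -3.238
vertex 2.943 2.353 -4.208
vertex 2.19 2.233 -3.311
endloop
endfacet
facet normal -0.689 -0.168 -0.705
outer loop
vertex 1.692 2.641 2.289
vertex 0.93 2.938 2.964
vertex 1.394 3.657 2.339
endloop
endfacet
facet normal 0.890 0.279 -0.360
outer loop
vertex 1.692 2.641 2.289
vertex 1.394 3.657 2.339
vertex 2.35 3.282 4.416
endloop
endfacet
facet normal -0.689 -0.168 -0.705
outer loop
vertex 1.394 3.657 2.339
vertex 0.93 2.938 2.964
vertex 0.632 3.954 3.014
endloop
endfacet
facet normal 0.364 0.932 0.001
outer loop
vertex 1.394 3.657 2.339
vertex 0.632 3.954 3.014
vertex 2.35 3.282 4.416
endloop
endfacet
facet normal -0.689 -0.168 -0.705
outer loop
vertex 0.632 3.954 3.014
vertex 0.93 2.938 2.964
vertex 0.168 3.234 3.639
endloop
endfacet
facet normal -0.246 0.721 0.648
outer loop
vertex 0.632 3.954 3.014
vertex 0.168 3.234 3.639
vertex 2.35 3.282 4.416
endloop
endfacet
facet normal -0.689 -0.168 -0.705
outer loop
vertex 0.168 3.234 3.639
vertex 0.93 2.938 2.964
vertex 0.466 2.218 3.589
endloop
endfacet
facet normal -0.329 -0.143 0.933
outer loop
vertex 0.168 3.234 3.639
vertex 0.466 2.218 3.589
vertex 2.35 3.282 4.416
endloop
endfacet
facet normal -0.689 -0.168 -0.705
outer loop
vertex 0.466 2.218 3.589
vertex 0.93 2.938 2.964
vertex 1.228 1.922 2.914
endloop
endfacet
facet normal 0.198 -0.796 0.572
outer loop
vertex 0.466 2.218 3.589
vertex 1.228 1.922 2.914
vertex 2.35 3.282 4.416
endloop
endfacet
facet normal -0.689 -0.168 -0.705
outer loop
vertex 1.228 1.922 2.914
vertex 0.93 2.938 2.964
vertex 1.692 2.641 2.289
endloop
endfacet
facet normal 0.808 -0.585 -0.074
outer loop
vertex 1.228 1.922 2.914
vertex 1.692 2.641 2.289
vertex 2.35 3.282 4.416
endloop
endfacet

endsolid


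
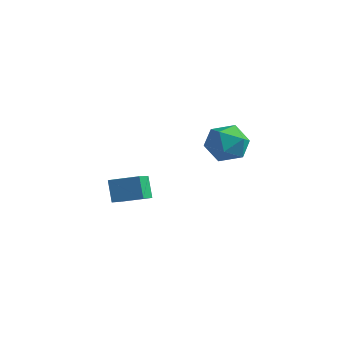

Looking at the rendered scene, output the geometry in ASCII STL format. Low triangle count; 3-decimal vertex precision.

solid 
facet normal -0.418 0.311 0.854
outer loop
vertex -3.82 -0.857 -2.776
vertex -2.425 -0.184 -2.337
vertex -4.204 0.346 -3.402
endloop
endfacet
facet normal -0.866 -0.418 -0.273
outer loop
vertex -3.635 -0.076 -4.563
vertex -3.82 -0.857 -2.776
vertex -4.204 0.346 -3.402
endloop
endfacet
facet normal -0.419 0.310 0.854
outer loop
vertex -4.204 0.346 -3.402
vertex -2.425 -0.184 -2.337
vertex -2.809 1.02 -2.963
endloop
endfacet
facet normal -0.273 0.854 -0.444
outer loop
vertex -2.809 1.02 -2.963
vertex -3.635 -0.076 -4.563
vertex -4.204 0.346 -3.402
endloop
endfacet
facet normal 0.272 -0.854 0.444
outer loop
vertex -3.82 -0.857 -2.776
vertex -1.856 -0.606 -3.498
vertex -2.425 -0.184 -2.337
endloop
endfacet
facet normal -0.867 -0.418 -0.272
outer loop
vertex -3.251 -1.28 -3.937
vertex -3.82 -0.857 -2.776
vertex -3.635 -0.076 -4.563
endloop
endfacet
facet normal 0.272 -0.853 0.444
outer loop
vertex -3.251 -1.28 -3.937
vertex -1.856 -0.606 -3.498
vertex -3.82 -0.857 -2.776
endloop
endfacet
facet normal 0.866 0.418 0.273
outer loop
vertex -2.425 -0.184 -2.337
vertex -1.856 -0.606 -3.498
vertex -2.809 1.02 -2.963
endloop
endfacet
facet normal -0.272 0.854 -0.444
outer loop
vertex -2.24 0.597 -4.124
vertex -3.635 -0.076 -4.563
vertex -2.809 1.02 -2.963
endloop
endfacet
facet normal 0.867 0.418 0.272
outer loop
vertex -2.809 1.02 -2.963
vertex -1.856 -0.606 -3.498
vertex -2.24 0.597 -4.124
endloop
endfacet
facet normal 0.418 -0.310 -0.854
outer loop
vertex -2.24 0.597 -4.124
vertex -3.251 -1.28 -3.937
vertex -3.635 -0.076 -4.563
endloop
endfacet
facet normal 0.419 -0.310 -0.853
outer loop
vertex -1.856 -0.606 -3.498
vertex -3.251 -1.28 -3.937
vertex -2.24 0.597 -4.124
endloop
endfacet
facet normal 0.361 -0.002 0.933
outer loop
vertex 2.804 0.345 2.542
vertex 2.744 -0.83 2.563
vertex 3.724 -0.298 2.185
endloop
endfacet
facet normal 0.609 0.558 0.564
outer loop
vertex 2.804 0.345 2.542
vertex 3.724 -0.298 2.185
vertex 3.406 0.661 1.58
endloop
endfacet
facet normal 0.049 0.939 0.339
outer loop
vertex 2.804 0.345 2.542
vertex 3.406 0.661 1.58
vertex 2.23 0.721 1.584
endloop
endfacet
facet normal -0.545 0.617 0.568
outer loop
vertex 2.804 0.345 2.542
vertex 2.23 0.721 1.584
vertex 1.821 -0.201 2.192
endloop
endfacet
facet normal -0.352 0.035 0.935
outer loop
vertex 2.804 0.345 2.542
vertex 1.821 -0.201 2.192
vertex 2.744 -0.83 2.563
endloop
endfacet
facet normal 0.951 0.309 -0.010
outer loop
vertex 3.406 0.661 1.58
vertex 3.724 -0.298 2.185
vertex 3.719 -0.319 1.008
endloop
endfacet
facet normal 0.549 -0.595 0.587
outer loop
vertex 3.724 -0.298 2.185
vertex 2.744 -0.83 2.563
vertex 3.31 -1.241 1.616
endloop
endfacet
facet normal -0.603 -0.537 0.590
outer loop
vertex 2.744 -0.83 2.563
vertex 1.821 -0.201 2.192
vertex 2.134 -1.181 1.62
endloop
endfacet
facet normal -0.915 0.404 -0.003
outer loop
vertex 1.821 -0.201 2.192
vertex 2.23 0.721 1.584
vertex 1.816 -0.222 1.015
endloop
endfacet
facet normal 0.046 0.926 -0.374
outer loop
vertex 2.23 0.721 1.584
vertex 3.406 0.661 1.58
vertex 2.796 0.31 0.637
endloop
endfacet
facet normal 0.545 -0.617 -0.568
outer loop
vertex 2.736 -0.865 0.658
vertex 3.719 -0.319 1.008
vertex 3.31 -1.241 1.616
endloop
endfacet
facet normal -0.049 -0.939 -0.339
outer loop
vertex 2.736 -0.865 0.658
vertex 3.31 -1.241 1.616
vertex 2.134 -1.181 1.62
endloop
endfacet
facet normal -0.609 -0.558 -0.564
outer loop
vertex 2.736 -0.865 0.658
vertex 2.134 -1.181 1.62
vertex 1.816 -0.222 1.015
endloop
endfacet
facet normal -0.361 0.002 -0.933
outer loop
vertex 2.736 -0.865 0.658
vertex 1.816 -0.222 1.015
vertex 2.796 0.31 0.637
endloop
endfacet
facet normal 0.352 -0.035 -0.935
outer loop
vertex 2.736 -0.865 0.658
vertex 2.796 0.31 0.637
vertex 3.719 -0.319 1.008
endloop
endfacet
facet normal 0.915 -0.404 0.003
outer loop
vertex 3.31 -1.241 1.616
vertex 3.719 -0.319 1.008
vertex 3.724 -0.298 2.185
endloop
endfacet
facet normal -0.046 -0.926 0.374
outer loop
vertex 2.134 -1.181 1.62
vertex 3.31 -1.241 1.616
vertex 2.744 -0.83 2.563
endloop
endfacet
facet normal -0.951 -0.309 0.010
outer loop
vertex 1.816 -0.222 1.015
vertex 2.134 -1.181 1.62
vertex 1.821 -0.201 2.192
endloop
endfacet
facet normal -0.549 0.595 -0.587
outer loop
vertex 2.796 0.31 0.637
vertex 1.816 -0.222 1.015
vertex 2.23 0.721 1.584
endloop
endfacet
facet normal 0.603 0.537 -0.590
outer loop
vertex 3.719 -0.319 1.008
vertex 2.796 0.31 0.637
vertex 3.406 0.661 1.58
endloop
endfacet

endsolid


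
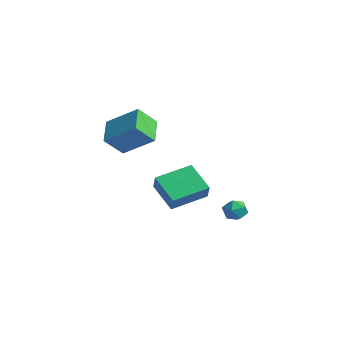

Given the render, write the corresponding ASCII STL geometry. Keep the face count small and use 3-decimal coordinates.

solid 
facet normal -0.825 0.047 0.564
outer loop
vertex -2.964 1.929 -1.795
vertex -2.49 3.992 -1.273
vertex -3.601 2.319 -2.759
endloop
endfacet
facet normal -0.218 -0.946 -0.239
outer loop
vertex -2.01 2.228 -3.847
vertex -2.964 1.929 -1.795
vertex -3.601 2.319 -2.759
endloop
endfacet
facet normal -0.825 0.047 0.564
outer loop
vertex -3.601 2.319 -2.759
vertex -2.49 3.992 -1.273
vertex -3.127 4.382 -2.237
endloop
endfacet
facet normal -0.522 0.320 -0.790
outer loop
vertex -3.127 4.382 -2.237
vertex -2.01 2.228 -3.847
vertex -3.601 2.319 -2.759
endloop
endfacet
facet normal 0.522 -0.320 0.790
outer loop
vertex -2.964 1.929 -1.795
vertex -0.899 3.901 -2.361
vertex -2.49 3.992 -1.273
endloop
endfacet
facet normal -0.218 -0.946 -0.239
outer loop
vertex -1.373 1.838 -2.883
vertex -2.964 1.929 -1.795
vertex -2.01 2.228 -3.847
endloop
endfacet
facet normal 0.522 -0.320 0.790
outer loop
vertex -1.373 1.838 -2.883
vertex -0.899 3.901 -2.361
vertex -2.964 1.929 -1.795
endloop
endfacet
facet normal 0.218 0.946 0.239
outer loop
vertex -2.49 3.992 -1.273
vertex -0.899 3.901 -2.361
vertex -3.127 4.382 -2.237
endloop
endfacet
facet normal -0.522 0.320 -0.790
outer loop
vertex -1.536 4.291 -3.325
vertex -2.01 2.228 -3.847
vertex -3.127 4.382 -2.237
endloop
endfacet
facet normal 0.218 0.946 0.239
outer loop
vertex -3.127 4.382 -2.237
vertex -0.899 3.901 -2.361
vertex -1.536 4.291 -3.325
endloop
endfacet
facet normal 0.825 -0.047 -0.564
outer loop
vertex -1.536 4.291 -3.325
vertex -1.373 1.838 -2.883
vertex -2.01 2.228 -3.847
endloop
endfacet
facet normal 0.825 -0.047 -0.564
outer loop
vertex -0.899 3.901 -2.361
vertex -1.373 1.838 -2.883
vertex -1.536 4.291 -3.325
endloop
endfacet
facet normal -0.729 -0.406 -0.552
outer loop
vertex -2.159 -1.778 3.41
vertex -1.928 -0.771 2.364
vertex -1.073 -2.765 2.701
endloop
endfacet
facet normal -0.157 -0.684 0.712
outer loop
vertex 0.428 -1.929 3.836
vertex -2.159 -1.778 3.41
vertex -1.073 -2.765 2.701
endloop
endfacet
facet normal -0.729 -0.406 -0.551
outer loop
vertex -1.073 -2.765 2.701
vertex -1.928 -0.771 2.364
vertex -0.842 -1.758 1.654
endloop
endfacet
facet normal 0.666 -0.605 -0.435
outer loop
vertex -0.842 -1.758 1.654
vertex 0.428 -1.929 3.836
vertex -1.073 -2.765 2.701
endloop
endfacet
facet normal -0.666 0.605 0.435
outer loop
vertex -2.159 -1.778 3.41
vertex -0.427 0.065 3.499
vertex -1.928 -0.771 2.364
endloop
endfacet
facet normal -0.157 -0.685 0.712
outer loop
vertex -0.658 -0.942 4.546
vertex -2.159 -1.778 3.41
vertex 0.428 -1.929 3.836
endloop
endfacet
facet normal -0.666 0.605 0.435
outer loop
vertex -0.658 -0.942 4.546
vertex -0.427 0.065 3.499
vertex -2.159 -1.778 3.41
endloop
endfacet
facet normal 0.157 0.685 -0.712
outer loop
vertex -1.928 -0.771 2.364
vertex -0.427 0.065 3.499
vertex -0.842 -1.758 1.654
endloop
endfacet
facet normal 0.667 -0.605 -0.435
outer loop
vertex 0.659 -0.922 2.79
vertex 0.428 -1.929 3.836
vertex -0.842 -1.758 1.654
endloop
endfacet
facet normal 0.157 0.685 -0.712
outer loop
vertex -0.842 -1.758 1.654
vertex -0.427 0.065 3.499
vertex 0.659 -0.922 2.79
endloop
endfacet
facet normal 0.729 0.406 0.551
outer loop
vertex 0.659 -0.922 2.79
vertex -0.658 -0.942 4.546
vertex 0.428 -1.929 3.836
endloop
endfacet
facet normal 0.729 0.406 0.551
outer loop
vertex -0.427 0.065 3.499
vertex -0.658 -0.942 4.546
vertex 0.659 -0.922 2.79
endloop
endfacet
facet normal -0.413 0.355 0.839
outer loop
vertex 3.269 2.571 -1.509
vertex 2.692 2.143 -1.612
vertex 3.26 1.901 -1.23
endloop
endfacet
facet normal 0.299 0.363 0.882
outer loop
vertex 3.269 2.571 -1.509
vertex 3.26 1.901 -1.23
vertex 3.864 2.156 -1.54
endloop
endfacet
facet normal 0.549 0.761 0.345
outer loop
vertex 3.269 2.571 -1.509
vertex 3.864 2.156 -1.54
vertex 3.67 2.556 -2.114
endloop
endfacet
facet normal -0.009 0.999 -0.031
outer loop
vertex 3.269 2.571 -1.509
vertex 3.67 2.556 -2.114
vertex 2.946 2.548 -2.158
endloop
endfacet
facet normal -0.604 0.748 0.274
outer loop
vertex 3.269 2.571 -1.509
vertex 2.946 2.548 -2.158
vertex 2.692 2.143 -1.612
endloop
endfacet
facet normal 0.534 -0.305 0.789
outer loop
vertex 3.864 2.156 -1.54
vertex 3.26 1.901 -1.23
vertex 3.654 1.472 -1.662
endloop
endfacet
facet normal -0.619 -0.316 0.719
outer loop
vertex 3.26 1.901 -1.23
vertex 2.692 2.143 -1.612
vertex 2.93 1.464 -1.706
endloop
endfacet
facet normal -0.927 0.319 -0.195
outer loop
vertex 2.692 2.143 -1.612
vertex 2.946 2.548 -2.158
vertex 2.736 1.864 -2.28
endloop
endfacet
facet normal 0.034 0.724 -0.689
outer loop
vertex 2.946 2.548 -2.158
vertex 3.67 2.556 -2.114
vertex 3.34 2.119 -2.59
endloop
endfacet
facet normal 0.937 0.340 -0.080
outer loop
vertex 3.67 2.556 -2.114
vertex 3.864 2.156 -1.54
vertex 3.908 1.877 -2.208
endloop
endfacet
facet normal 0.009 -0.999 0.031
outer loop
vertex 3.331 1.449 -2.311
vertex 3.654 1.472 -1.662
vertex 2.93 1.464 -1.706
endloop
endfacet
facet normal -0.549 -0.761 -0.345
outer loop
vertex 3.331 1.449 -2.311
vertex 2.93 1.464 -1.706
vertex 2.736 1.864 -2.28
endloop
endfacet
facet normal -0.299 -0.363 -0.882
outer loop
vertex 3.331 1.449 -2.311
vertex 2.736 1.864 -2.28
vertex 3.34 2.119 -2.59
endloop
endfacet
facet normal 0.413 -0.355 -0.839
outer loop
vertex 3.331 1.449 -2.311
vertex 3.34 2.119 -2.59
vertex 3.908 1.877 -2.208
endloop
endfacet
facet normal 0.604 -0.748 -0.274
outer loop
vertex 3.331 1.449 -2.311
vertex 3.908 1.877 -2.208
vertex 3.654 1.472 -1.662
endloop
endfacet
facet normal -0.034 -0.724 0.689
outer loop
vertex 2.93 1.464 -1.706
vertex 3.654 1.472 -1.662
vertex 3.26 1.901 -1.23
endloop
endfacet
facet normal -0.937 -0.340 0.080
outer loop
vertex 2.736 1.864 -2.28
vertex 2.93 1.464 -1.706
vertex 2.692 2.143 -1.612
endloop
endfacet
facet normal -0.534 0.305 -0.789
outer loop
vertex 3.34 2.119 -2.59
vertex 2.736 1.864 -2.28
vertex 2.946 2.548 -2.158
endloop
endfacet
facet normal 0.619 0.316 -0.719
outer loop
vertex 3.908 1.877 -2.208
vertex 3.34 2.119 -2.59
vertex 3.67 2.556 -2.114
endloop
endfacet
facet normal 0.927 -0.319 0.195
outer loop
vertex 3.654 1.472 -1.662
vertex 3.908 1.877 -2.208
vertex 3.864 2.156 -1.54
endloop
endfacet

endsolid


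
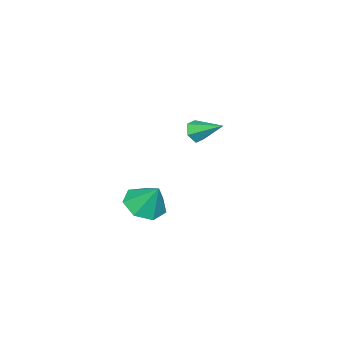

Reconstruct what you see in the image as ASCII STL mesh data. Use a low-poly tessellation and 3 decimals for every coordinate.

solid 
facet normal 0.033 -0.887 -0.461
outer loop
vertex -2.69 -0.845 3.888
vertex -2.918 -0.626 3.45
vertex -2.38 -0.632 3.5
endloop
endfacet
facet normal 0.759 0.074 0.647
outer loop
vertex -2.69 -0.845 3.888
vertex -2.38 -0.632 3.5
vertex -2.962 0.526 4.05
endloop
endfacet
facet normal 0.033 -0.886 -0.462
outer loop
vertex -2.38 -0.632 3.5
vertex -2.918 -0.626 3.45
vertex -2.609 -0.413 3.063
endloop
endfacet
facet normal 0.840 0.510 -0.185
outer loop
vertex -2.38 -0.632 3.5
vertex -2.609 -0.413 3.063
vertex -2.962 0.526 4.05
endloop
endfacet
facet normal 0.034 -0.887 -0.461
outer loop
vertex -2.609 -0.413 3.063
vertex -2.918 -0.626 3.45
vertex -3.146 -0.407 3.012
endloop
endfacet
facet normal 0.072 0.735 -0.674
outer loop
vertex -2.609 -0.413 3.063
vertex -3.146 -0.407 3.012
vertex -2.962 0.526 4.05
endloop
endfacet
facet normal 0.035 -0.887 -0.461
outer loop
vertex -3.146 -0.407 3.012
vertex -2.918 -0.626 3.45
vertex -3.456 -0.621 3.4
endloop
endfacet
facet normal -0.782 0.526 -0.334
outer loop
vertex -3.146 -0.407 3.012
vertex -3.456 -0.621 3.4
vertex -2.962 0.526 4.05
endloop
endfacet
facet normal 0.035 -0.887 -0.461
outer loop
vertex -3.456 -0.621 3.4
vertex -2.918 -0.626 3.45
vertex -3.228 -0.84 3.838
endloop
endfacet
facet normal -0.864 0.091 0.495
outer loop
vertex -3.456 -0.621 3.4
vertex -3.228 -0.84 3.838
vertex -2.962 0.526 4.05
endloop
endfacet
facet normal 0.035 -0.887 -0.461
outer loop
vertex -3.228 -0.84 3.838
vertex -2.918 -0.626 3.45
vertex -2.69 -0.845 3.888
endloop
endfacet
facet normal -0.093 -0.135 0.986
outer loop
vertex -3.228 -0.84 3.838
vertex -2.69 -0.845 3.888
vertex -2.962 0.526 4.05
endloop
endfacet
facet normal -0.102 -0.537 -0.837
outer loop
vertex -3.407 -2.798 -2.273
vertex -3.85 -3.47 -1.788
vertex -4.218 -2.722 -2.223
endloop
endfacet
facet normal 0.092 0.995 -0.024
outer loop
vertex -3.407 -2.798 -2.273
vertex -4.218 -2.722 -2.223
vertex -3.71 -2.73 -0.632
endloop
endfacet
facet normal -0.102 -0.537 -0.837
outer loop
vertex -4.218 -2.722 -2.223
vertex -3.85 -3.47 -1.788
vertex -4.752 -3.21 -1.845
endloop
endfacet
facet normal -0.585 0.788 0.191
outer loop
vertex -4.218 -2.722 -2.223
vertex -4.752 -3.21 -1.845
vertex -3.71 -2.73 -0.632
endloop
endfacet
facet normal -0.102 -0.536 -0.838
outer loop
vertex -4.752 -3.21 -1.845
vertex -3.85 -3.47 -1.788
vertex -4.607 -3.894 -1.425
endloop
endfacet
facet normal -0.781 0.198 0.592
outer loop
vertex -4.752 -3.21 -1.845
vertex -4.607 -3.894 -1.425
vertex -3.71 -2.73 -0.632
endloop
endfacet
facet normal -0.101 -0.537 -0.838
outer loop
vertex -4.607 -3.894 -1.425
vertex -3.85 -3.47 -1.788
vertex -3.892 -4.259 -1.277
endloop
endfacet
facet normal -0.349 -0.329 0.877
outer loop
vertex -4.607 -3.894 -1.425
vertex -3.892 -4.259 -1.277
vertex -3.71 -2.73 -0.632
endloop
endfacet
facet normal -0.102 -0.537 -0.837
outer loop
vertex -3.892 -4.259 -1.277
vertex -3.85 -3.47 -1.788
vertex -3.146 -4.03 -1.515
endloop
endfacet
facet normal 0.387 -0.397 0.832
outer loop
vertex -3.892 -4.259 -1.277
vertex -3.146 -4.03 -1.515
vertex -3.71 -2.73 -0.632
endloop
endfacet
facet normal -0.102 -0.537 -0.837
outer loop
vertex -3.146 -4.03 -1.515
vertex -3.85 -3.47 -1.788
vertex -2.93 -3.38 -1.958
endloop
endfacet
facet normal 0.871 0.045 0.490
outer loop
vertex -3.146 -4.03 -1.515
vertex -2.93 -3.38 -1.958
vertex -3.71 -2.73 -0.632
endloop
endfacet
facet normal -0.102 -0.537 -0.837
outer loop
vertex -2.93 -3.38 -1.958
vertex -3.85 -3.47 -1.788
vertex -3.407 -2.798 -2.273
endloop
endfacet
facet normal 0.739 0.665 0.109
outer loop
vertex -2.93 -3.38 -1.958
vertex -3.407 -2.798 -2.273
vertex -3.71 -2.73 -0.632
endloop
endfacet

endsolid


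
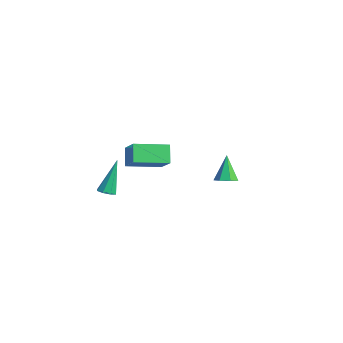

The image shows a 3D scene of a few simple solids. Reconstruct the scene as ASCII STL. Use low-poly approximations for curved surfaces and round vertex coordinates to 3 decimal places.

solid 
facet normal 0.434 -0.199 -0.879
outer loop
vertex 0.387 4.016 -3.424
vertex -0.058 3.498 -3.526
vertex -0.12 4.161 -3.707
endloop
endfacet
facet normal 0.142 0.961 0.238
outer loop
vertex 0.387 4.016 -3.424
vertex -0.12 4.161 -3.707
vertex -0.802 3.842 -2.014
endloop
endfacet
facet normal 0.434 -0.199 -0.879
outer loop
vertex -0.12 4.161 -3.707
vertex -0.058 3.498 -3.526
vertex -0.58 3.808 -3.854
endloop
endfacet
facet normal -0.589 0.803 -0.086
outer loop
vertex -0.12 4.161 -3.707
vertex -0.58 3.808 -3.854
vertex -0.802 3.842 -2.014
endloop
endfacet
facet normal 0.433 -0.201 -0.879
outer loop
vertex -0.58 3.808 -3.854
vertex -0.058 3.498 -3.526
vertex -0.647 3.221 -3.753
endloop
endfacet
facet normal -0.988 0.092 -0.121
outer loop
vertex -0.58 3.808 -3.854
vertex -0.647 3.221 -3.753
vertex -0.802 3.842 -2.014
endloop
endfacet
facet normal 0.433 -0.200 -0.879
outer loop
vertex -0.647 3.221 -3.753
vertex -0.058 3.498 -3.526
vertex -0.271 2.843 -3.482
endloop
endfacet
facet normal -0.755 -0.636 0.160
outer loop
vertex -0.647 3.221 -3.753
vertex -0.271 2.843 -3.482
vertex -0.802 3.842 -2.014
endloop
endfacet
facet normal 0.432 -0.200 -0.879
outer loop
vertex -0.271 2.843 -3.482
vertex -0.058 3.498 -3.526
vertex 0.267 2.959 -3.244
endloop
endfacet
facet normal -0.062 -0.835 0.546
outer loop
vertex -0.271 2.843 -3.482
vertex 0.267 2.959 -3.244
vertex -0.802 3.842 -2.014
endloop
endfacet
facet normal 0.433 -0.199 -0.879
outer loop
vertex 0.267 2.959 -3.244
vertex -0.058 3.498 -3.526
vertex 0.559 3.48 -3.218
endloop
endfacet
facet normal 0.565 -0.354 0.745
outer loop
vertex 0.267 2.959 -3.244
vertex 0.559 3.48 -3.218
vertex -0.802 3.842 -2.014
endloop
endfacet
facet normal 0.433 -0.199 -0.879
outer loop
vertex 0.559 3.48 -3.218
vertex -0.058 3.498 -3.526
vertex 0.387 4.016 -3.424
endloop
endfacet
facet normal 0.657 0.445 0.609
outer loop
vertex 0.559 3.48 -3.218
vertex 0.387 4.016 -3.424
vertex -0.802 3.842 -2.014
endloop
endfacet
facet normal -0.591 0.224 0.775
outer loop
vertex 3.546 -3.223 2.717
vertex 3.844 -1.352 2.404
vertex 2.239 -3.184 1.71
endloop
endfacet
facet normal -0.155 -0.974 0.163
outer loop
vertex 2.936 -3.448 0.796
vertex 3.546 -3.223 2.717
vertex 2.239 -3.184 1.71
endloop
endfacet
facet normal -0.591 0.224 0.775
outer loop
vertex 2.239 -3.184 1.71
vertex 3.844 -1.352 2.404
vertex 2.537 -1.313 1.397
endloop
endfacet
facet normal -0.792 0.024 -0.611
outer loop
vertex 2.537 -1.313 1.397
vertex 2.936 -3.448 0.796
vertex 2.239 -3.184 1.71
endloop
endfacet
facet normal 0.792 -0.024 0.611
outer loop
vertex 3.546 -3.223 2.717
vertex 4.541 -1.616 1.49
vertex 3.844 -1.352 2.404
endloop
endfacet
facet normal -0.155 -0.974 0.163
outer loop
vertex 4.243 -3.487 1.803
vertex 3.546 -3.223 2.717
vertex 2.936 -3.448 0.796
endloop
endfacet
facet normal 0.792 -0.024 0.611
outer loop
vertex 4.243 -3.487 1.803
vertex 4.541 -1.616 1.49
vertex 3.546 -3.223 2.717
endloop
endfacet
facet normal 0.155 0.974 -0.163
outer loop
vertex 3.844 -1.352 2.404
vertex 4.541 -1.616 1.49
vertex 2.537 -1.313 1.397
endloop
endfacet
facet normal -0.792 0.024 -0.611
outer loop
vertex 3.234 -1.577 0.483
vertex 2.936 -3.448 0.796
vertex 2.537 -1.313 1.397
endloop
endfacet
facet normal 0.155 0.974 -0.163
outer loop
vertex 2.537 -1.313 1.397
vertex 4.541 -1.616 1.49
vertex 3.234 -1.577 0.483
endloop
endfacet
facet normal 0.591 -0.224 -0.775
outer loop
vertex 3.234 -1.577 0.483
vertex 4.243 -3.487 1.803
vertex 2.936 -3.448 0.796
endloop
endfacet
facet normal 0.591 -0.224 -0.775
outer loop
vertex 4.541 -1.616 1.49
vertex 4.243 -3.487 1.803
vertex 3.234 -1.577 0.483
endloop
endfacet
facet normal 0.213 -0.359 -0.909
outer loop
vertex 2.409 -4.067 -1.481
vertex 1.882 -4.103 -1.59
vertex 2.26 -3.722 -1.652
endloop
endfacet
facet normal 0.838 0.485 0.249
outer loop
vertex 2.409 -4.067 -1.481
vertex 2.26 -3.722 -1.652
vertex 1.418 -3.317 0.39
endloop
endfacet
facet normal 0.214 -0.360 -0.908
outer loop
vertex 2.26 -3.722 -1.652
vertex 1.882 -4.103 -1.59
vertex 1.889 -3.6 -1.788
endloop
endfacet
facet normal 0.329 0.943 -0.051
outer loop
vertex 2.26 -3.722 -1.652
vertex 1.889 -3.6 -1.788
vertex 1.418 -3.317 0.39
endloop
endfacet
facet normal 0.211 -0.361 -0.908
outer loop
vertex 1.889 -3.6 -1.788
vertex 1.882 -4.103 -1.59
vertex 1.514 -3.772 -1.807
endloop
endfacet
facet normal -0.400 0.894 -0.203
outer loop
vertex 1.889 -3.6 -1.788
vertex 1.514 -3.772 -1.807
vertex 1.418 -3.317 0.39
endloop
endfacet
facet normal 0.211 -0.361 -0.908
outer loop
vertex 1.514 -3.772 -1.807
vertex 1.882 -4.103 -1.59
vertex 1.354 -4.138 -1.699
endloop
endfacet
facet normal -0.922 0.369 -0.117
outer loop
vertex 1.514 -3.772 -1.807
vertex 1.354 -4.138 -1.699
vertex 1.418 -3.317 0.39
endloop
endfacet
facet normal 0.211 -0.359 -0.909
outer loop
vertex 1.354 -4.138 -1.699
vertex 1.882 -4.103 -1.59
vertex 1.503 -4.483 -1.528
endloop
endfacet
facet normal -0.933 -0.325 0.156
outer loop
vertex 1.354 -4.138 -1.699
vertex 1.503 -4.483 -1.528
vertex 1.418 -3.317 0.39
endloop
endfacet
facet normal 0.214 -0.361 -0.908
outer loop
vertex 1.503 -4.483 -1.528
vertex 1.882 -4.103 -1.59
vertex 1.874 -4.605 -1.392
endloop
endfacet
facet normal -0.424 -0.782 0.457
outer loop
vertex 1.503 -4.483 -1.528
vertex 1.874 -4.605 -1.392
vertex 1.418 -3.317 0.39
endloop
endfacet
facet normal 0.211 -0.362 -0.908
outer loop
vertex 1.874 -4.605 -1.392
vertex 1.882 -4.103 -1.59
vertex 2.25 -4.433 -1.373
endloop
endfacet
facet normal 0.305 -0.733 0.608
outer loop
vertex 1.874 -4.605 -1.392
vertex 2.25 -4.433 -1.373
vertex 1.418 -3.317 0.39
endloop
endfacet
facet normal 0.212 -0.360 -0.908
outer loop
vertex 2.25 -4.433 -1.373
vertex 1.882 -4.103 -1.59
vertex 2.409 -4.067 -1.481
endloop
endfacet
facet normal 0.828 -0.206 0.521
outer loop
vertex 2.25 -4.433 -1.373
vertex 2.409 -4.067 -1.481
vertex 1.418 -3.317 0.39
endloop
endfacet

endsolid


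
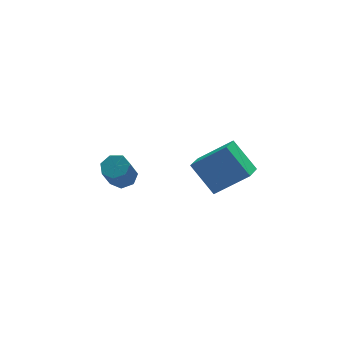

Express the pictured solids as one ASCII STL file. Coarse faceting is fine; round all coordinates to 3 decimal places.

solid 
facet normal 0.359 0.379 -0.853
outer loop
vertex -0.326 3.458 -3.912
vertex -1.042 3.695 -4.108
vertex -0.496 4.08 -3.707
endloop
endfacet
facet normal 0.899 0.106 0.425
outer loop
vertex -0.326 3.458 -3.912
vertex -0.496 4.08 -3.707
vertex -0.921 2.829 -2.496
endloop
endfacet
facet normal 0.899 0.106 0.425
outer loop
vertex -0.921 2.829 -2.496
vertex -0.496 4.08 -3.707
vertex -1.091 3.451 -2.291
endloop
endfacet
facet normal -0.358 -0.379 0.853
outer loop
vertex -0.921 2.829 -2.496
vertex -1.091 3.451 -2.291
vertex -1.638 3.065 -2.692
endloop
endfacet
facet normal 0.359 0.380 -0.853
outer loop
vertex -0.496 4.08 -3.707
vertex -1.042 3.695 -4.108
vertex -1.078 4.412 -3.804
endloop
endfacet
facet normal 0.364 0.785 0.502
outer loop
vertex -0.496 4.08 -3.707
vertex -1.078 4.412 -3.804
vertex -1.091 3.451 -2.291
endloop
endfacet
facet normal 0.364 0.785 0.502
outer loop
vertex -1.091 3.451 -2.291
vertex -1.078 4.412 -3.804
vertex -1.673 3.783 -2.388
endloop
endfacet
facet normal -0.358 -0.379 0.853
outer loop
vertex -1.091 3.451 -2.291
vertex -1.673 3.783 -2.388
vertex -1.638 3.065 -2.692
endloop
endfacet
facet normal 0.359 0.380 -0.853
outer loop
vertex -1.078 4.412 -3.804
vertex -1.042 3.695 -4.108
vertex -1.633 4.204 -4.13
endloop
endfacet
facet normal -0.445 0.873 0.201
outer loop
vertex -1.078 4.412 -3.804
vertex -1.633 4.204 -4.13
vertex -1.673 3.783 -2.388
endloop
endfacet
facet normal -0.445 0.873 0.201
outer loop
vertex -1.673 3.783 -2.388
vertex -1.633 4.204 -4.13
vertex -2.228 3.575 -2.714
endloop
endfacet
facet normal -0.359 -0.379 0.853
outer loop
vertex -1.673 3.783 -2.388
vertex -2.228 3.575 -2.714
vertex -1.638 3.065 -2.692
endloop
endfacet
facet normal 0.358 0.378 -0.854
outer loop
vertex -1.633 4.204 -4.13
vertex -1.042 3.695 -4.108
vertex -1.744 3.612 -4.439
endloop
endfacet
facet normal -0.919 0.304 -0.251
outer loop
vertex -1.633 4.204 -4.13
vertex -1.744 3.612 -4.439
vertex -2.228 3.575 -2.714
endloop
endfacet
facet normal -0.919 0.304 -0.251
outer loop
vertex -2.228 3.575 -2.714
vertex -1.744 3.612 -4.439
vertex -2.339 2.983 -3.023
endloop
endfacet
facet normal -0.359 -0.378 0.853
outer loop
vertex -2.228 3.575 -2.714
vertex -2.339 2.983 -3.023
vertex -1.638 3.065 -2.692
endloop
endfacet
facet normal 0.358 0.379 -0.853
outer loop
vertex -1.744 3.612 -4.439
vertex -1.042 3.695 -4.108
vertex -1.326 3.083 -4.499
endloop
endfacet
facet normal -0.700 -0.495 -0.514
outer loop
vertex -1.744 3.612 -4.439
vertex -1.326 3.083 -4.499
vertex -2.339 2.983 -3.023
endloop
endfacet
facet normal -0.701 -0.493 -0.515
outer loop
vertex -2.339 2.983 -3.023
vertex -1.326 3.083 -4.499
vertex -1.922 2.453 -3.083
endloop
endfacet
facet normal -0.359 -0.379 0.853
outer loop
vertex -2.339 2.983 -3.023
vertex -1.922 2.453 -3.083
vertex -1.638 3.065 -2.692
endloop
endfacet
facet normal 0.358 0.379 -0.853
outer loop
vertex -1.326 3.083 -4.499
vertex -1.042 3.695 -4.108
vertex -0.695 3.014 -4.265
endloop
endfacet
facet normal 0.044 -0.920 -0.390
outer loop
vertex -1.326 3.083 -4.499
vertex -0.695 3.014 -4.265
vertex -1.922 2.453 -3.083
endloop
endfacet
facet normal 0.045 -0.920 -0.390
outer loop
vertex -1.922 2.453 -3.083
vertex -0.695 3.014 -4.265
vertex -1.29 2.385 -2.849
endloop
endfacet
facet normal -0.357 -0.380 0.854
outer loop
vertex -1.922 2.453 -3.083
vertex -1.29 2.385 -2.849
vertex -1.638 3.065 -2.692
endloop
endfacet
facet normal 0.359 0.380 -0.853
outer loop
vertex -0.695 3.014 -4.265
vertex -1.042 3.695 -4.108
vertex -0.326 3.458 -3.912
endloop
endfacet
facet normal 0.757 -0.652 0.029
outer loop
vertex -0.695 3.014 -4.265
vertex -0.326 3.458 -3.912
vertex -1.29 2.385 -2.849
endloop
endfacet
facet normal 0.757 -0.652 0.029
outer loop
vertex -1.29 2.385 -2.849
vertex -0.326 3.458 -3.912
vertex -0.921 2.829 -2.496
endloop
endfacet
facet normal -0.358 -0.380 0.853
outer loop
vertex -1.29 2.385 -2.849
vertex -0.921 2.829 -2.496
vertex -1.638 3.065 -2.692
endloop
endfacet
facet normal -0.552 -0.761 0.341
outer loop
vertex 2.866 -3.692 0.552
vertex 2.112 -2.521 1.945
vertex 1.288 -3.139 -0.768
endloop
endfacet
facet normal 0.383 -0.595 -0.707
outer loop
vertex 2.028 -2.119 -1.225
vertex 2.866 -3.692 0.552
vertex 1.288 -3.139 -0.768
endloop
endfacet
facet normal -0.552 -0.761 0.341
outer loop
vertex 1.288 -3.139 -0.768
vertex 2.112 -2.521 1.945
vertex 0.534 -1.967 0.625
endloop
endfacet
facet normal -0.741 0.260 -0.620
outer loop
vertex 0.534 -1.967 0.625
vertex 2.028 -2.119 -1.225
vertex 1.288 -3.139 -0.768
endloop
endfacet
facet normal 0.741 -0.260 0.619
outer loop
vertex 2.866 -3.692 0.552
vertex 2.852 -1.501 1.488
vertex 2.112 -2.521 1.945
endloop
endfacet
facet normal 0.383 -0.595 -0.707
outer loop
vertex 3.606 -2.673 0.095
vertex 2.866 -3.692 0.552
vertex 2.028 -2.119 -1.225
endloop
endfacet
facet normal 0.741 -0.260 0.620
outer loop
vertex 3.606 -2.673 0.095
vertex 2.852 -1.501 1.488
vertex 2.866 -3.692 0.552
endloop
endfacet
facet normal -0.383 0.595 0.707
outer loop
vertex 2.112 -2.521 1.945
vertex 2.852 -1.501 1.488
vertex 0.534 -1.967 0.625
endloop
endfacet
facet normal -0.741 0.260 -0.620
outer loop
vertex 1.274 -0.948 0.168
vertex 2.028 -2.119 -1.225
vertex 0.534 -1.967 0.625
endloop
endfacet
facet normal -0.383 0.595 0.707
outer loop
vertex 0.534 -1.967 0.625
vertex 2.852 -1.501 1.488
vertex 1.274 -0.948 0.168
endloop
endfacet
facet normal 0.552 0.761 -0.341
outer loop
vertex 1.274 -0.948 0.168
vertex 3.606 -2.673 0.095
vertex 2.028 -2.119 -1.225
endloop
endfacet
facet normal 0.552 0.761 -0.341
outer loop
vertex 2.852 -1.501 1.488
vertex 3.606 -2.673 0.095
vertex 1.274 -0.948 0.168
endloop
endfacet

endsolid


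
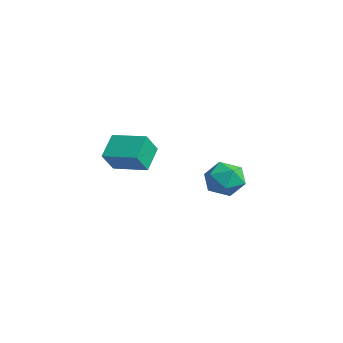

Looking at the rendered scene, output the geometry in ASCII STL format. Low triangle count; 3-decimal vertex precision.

solid 
facet normal -0.795 -0.594 -0.127
outer loop
vertex 3.831 -2.897 3.77
vertex 3.279 -2.291 4.394
vertex 3.568 -2.391 3.048
endloop
endfacet
facet normal 0.535 -0.587 -0.607
outer loop
vertex 4.561 -1.649 3.206
vertex 3.831 -2.897 3.77
vertex 3.568 -2.391 3.048
endloop
endfacet
facet normal -0.794 -0.594 -0.126
outer loop
vertex 3.568 -2.391 3.048
vertex 3.279 -2.291 4.394
vertex 3.016 -1.786 3.672
endloop
endfacet
facet normal -0.286 0.549 -0.785
outer loop
vertex 3.016 -1.786 3.672
vertex 4.561 -1.649 3.206
vertex 3.568 -2.391 3.048
endloop
endfacet
facet normal 0.285 -0.549 0.786
outer loop
vertex 3.831 -2.897 3.77
vertex 4.272 -1.549 4.552
vertex 3.279 -2.291 4.394
endloop
endfacet
facet normal 0.536 -0.588 -0.606
outer loop
vertex 4.824 -2.154 3.928
vertex 3.831 -2.897 3.77
vertex 4.561 -1.649 3.206
endloop
endfacet
facet normal 0.286 -0.549 0.785
outer loop
vertex 4.824 -2.154 3.928
vertex 4.272 -1.549 4.552
vertex 3.831 -2.897 3.77
endloop
endfacet
facet normal -0.536 0.588 0.606
outer loop
vertex 3.279 -2.291 4.394
vertex 4.272 -1.549 4.552
vertex 3.016 -1.786 3.672
endloop
endfacet
facet normal -0.286 0.549 -0.786
outer loop
vertex 4.009 -1.043 3.83
vertex 4.561 -1.649 3.206
vertex 3.016 -1.786 3.672
endloop
endfacet
facet normal -0.536 0.587 0.607
outer loop
vertex 3.016 -1.786 3.672
vertex 4.272 -1.549 4.552
vertex 4.009 -1.043 3.83
endloop
endfacet
facet normal 0.795 0.594 0.126
outer loop
vertex 4.009 -1.043 3.83
vertex 4.824 -2.154 3.928
vertex 4.561 -1.649 3.206
endloop
endfacet
facet normal 0.794 0.594 0.127
outer loop
vertex 4.272 -1.549 4.552
vertex 4.824 -2.154 3.928
vertex 4.009 -1.043 3.83
endloop
endfacet
facet normal -0.537 0.490 0.687
outer loop
vertex 2.377 2.178 1.732
vertex 2.775 1.811 2.305
vertex 3.038 2.498 2.02
endloop
endfacet
facet normal -0.466 0.880 0.092
outer loop
vertex 2.377 2.178 1.732
vertex 3.038 2.498 2.02
vertex 2.902 2.507 1.243
endloop
endfacet
facet normal -0.736 0.504 -0.451
outer loop
vertex 2.377 2.178 1.732
vertex 2.902 2.507 1.243
vertex 2.555 1.827 1.049
endloop
endfacet
facet normal -0.974 -0.117 -0.194
outer loop
vertex 2.377 2.178 1.732
vertex 2.555 1.827 1.049
vertex 2.476 1.396 1.705
endloop
endfacet
facet normal -0.851 -0.125 0.511
outer loop
vertex 2.377 2.178 1.732
vertex 2.476 1.396 1.705
vertex 2.775 1.811 2.305
endloop
endfacet
facet normal 0.231 0.973 -0.029
outer loop
vertex 2.902 2.507 1.243
vertex 3.038 2.498 2.02
vertex 3.624 2.344 1.515
endloop
endfacet
facet normal 0.117 0.342 0.932
outer loop
vertex 3.038 2.498 2.02
vertex 2.775 1.811 2.305
vertex 3.545 1.913 2.171
endloop
endfacet
facet normal -0.392 -0.654 0.647
outer loop
vertex 2.775 1.811 2.305
vertex 2.476 1.396 1.705
vertex 3.198 1.233 1.977
endloop
endfacet
facet normal -0.591 -0.639 -0.491
outer loop
vertex 2.476 1.396 1.705
vertex 2.555 1.827 1.049
vertex 3.062 1.242 1.2
endloop
endfacet
facet normal -0.206 0.364 -0.908
outer loop
vertex 2.555 1.827 1.049
vertex 2.902 2.507 1.243
vertex 3.325 1.929 0.915
endloop
endfacet
facet normal 0.974 0.117 0.194
outer loop
vertex 3.723 1.562 1.488
vertex 3.624 2.344 1.515
vertex 3.545 1.913 2.171
endloop
endfacet
facet normal 0.736 -0.504 0.451
outer loop
vertex 3.723 1.562 1.488
vertex 3.545 1.913 2.171
vertex 3.198 1.233 1.977
endloop
endfacet
facet normal 0.466 -0.880 -0.092
outer loop
vertex 3.723 1.562 1.488
vertex 3.198 1.233 1.977
vertex 3.062 1.242 1.2
endloop
endfacet
facet normal 0.537 -0.490 -0.687
outer loop
vertex 3.723 1.562 1.488
vertex 3.062 1.242 1.2
vertex 3.325 1.929 0.915
endloop
endfacet
facet normal 0.851 0.125 -0.511
outer loop
vertex 3.723 1.562 1.488
vertex 3.325 1.929 0.915
vertex 3.624 2.344 1.515
endloop
endfacet
facet normal 0.591 0.639 0.491
outer loop
vertex 3.545 1.913 2.171
vertex 3.624 2.344 1.515
vertex 3.038 2.498 2.02
endloop
endfacet
facet normal 0.206 -0.364 0.908
outer loop
vertex 3.198 1.233 1.977
vertex 3.545 1.913 2.171
vertex 2.775 1.811 2.305
endloop
endfacet
facet normal -0.231 -0.973 0.029
outer loop
vertex 3.062 1.242 1.2
vertex 3.198 1.233 1.977
vertex 2.476 1.396 1.705
endloop
endfacet
facet normal -0.117 -0.342 -0.932
outer loop
vertex 3.325 1.929 0.915
vertex 3.062 1.242 1.2
vertex 2.555 1.827 1.049
endloop
endfacet
facet normal 0.392 0.654 -0.647
outer loop
vertex 3.624 2.344 1.515
vertex 3.325 1.929 0.915
vertex 2.902 2.507 1.243
endloop
endfacet

endsolid
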